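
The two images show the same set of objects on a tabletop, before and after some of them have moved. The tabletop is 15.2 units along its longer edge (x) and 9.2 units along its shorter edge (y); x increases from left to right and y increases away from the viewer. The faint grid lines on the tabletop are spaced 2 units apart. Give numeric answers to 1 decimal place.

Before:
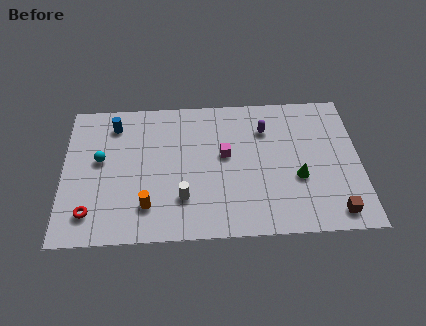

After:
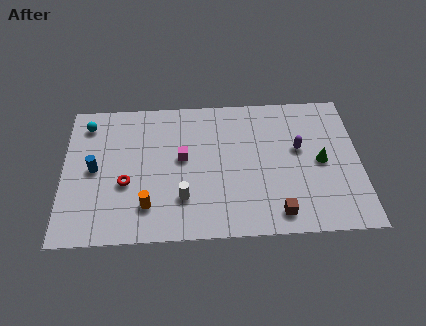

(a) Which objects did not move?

the orange cylinder and the white cylinder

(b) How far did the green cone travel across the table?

1.6

The green cone was near (12.0, 3.5) before and (13.2, 4.5) after, so it travelled √(1.2² + 1.0²) ≈ 1.6 units.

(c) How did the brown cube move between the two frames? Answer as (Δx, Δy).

(-2.9, 0.1)

The brown cube started near (13.8, 1.2) and ended near (10.9, 1.3).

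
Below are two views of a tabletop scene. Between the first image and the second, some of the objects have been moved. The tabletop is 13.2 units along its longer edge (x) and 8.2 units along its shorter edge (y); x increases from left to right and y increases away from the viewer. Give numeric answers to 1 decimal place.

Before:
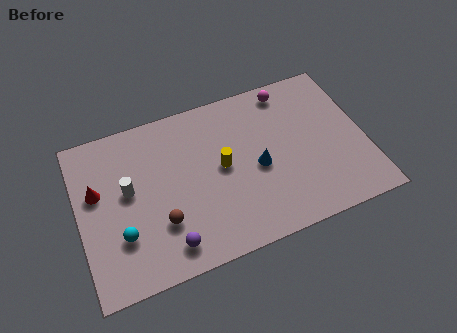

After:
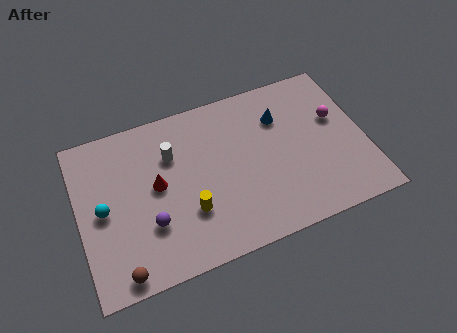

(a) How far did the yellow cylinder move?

2.4

The yellow cylinder was near (6.6, 4.3) before and (4.9, 2.6) after, so it travelled √(1.7² + 1.7²) ≈ 2.4 units.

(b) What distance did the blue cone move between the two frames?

2.6

From (8.2, 3.7) to (9.5, 5.9), the blue cone covered √(1.3² + 2.2²) ≈ 2.6 units.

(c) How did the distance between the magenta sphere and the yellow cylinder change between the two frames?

+3.0

The distance was about 4.5 in the first image and 7.5 in the second, so they moved 3.0 units further apart.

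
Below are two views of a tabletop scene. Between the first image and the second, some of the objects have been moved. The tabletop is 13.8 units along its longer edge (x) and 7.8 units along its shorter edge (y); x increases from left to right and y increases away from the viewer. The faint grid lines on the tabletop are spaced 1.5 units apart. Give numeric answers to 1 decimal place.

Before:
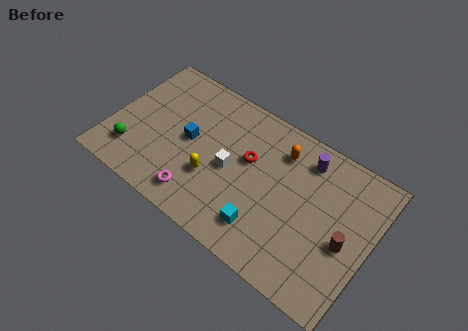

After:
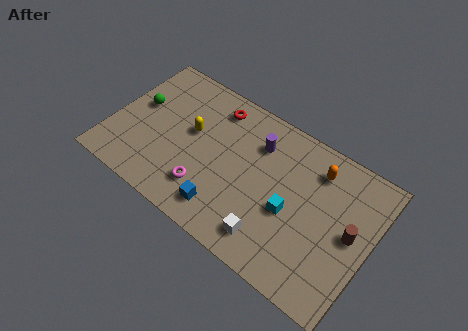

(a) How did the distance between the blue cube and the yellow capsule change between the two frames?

+1.9

The distance was about 2.0 in the first image and 3.9 in the second, so they moved 1.9 units further apart.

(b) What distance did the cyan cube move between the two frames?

1.9

The cyan cube moved from about (8.6, 1.7) to (9.7, 3.3), a distance of √(1.1² + 1.6²) ≈ 1.9.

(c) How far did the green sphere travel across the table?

2.7

From (1.4, 1.8) to (1.2, 4.5), the green sphere covered √(0.2² + 2.7²) ≈ 2.7 units.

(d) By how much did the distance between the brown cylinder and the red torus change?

+2.6

Before: roughly 5.6 units apart; after: 8.2. That's 2.6 units further apart.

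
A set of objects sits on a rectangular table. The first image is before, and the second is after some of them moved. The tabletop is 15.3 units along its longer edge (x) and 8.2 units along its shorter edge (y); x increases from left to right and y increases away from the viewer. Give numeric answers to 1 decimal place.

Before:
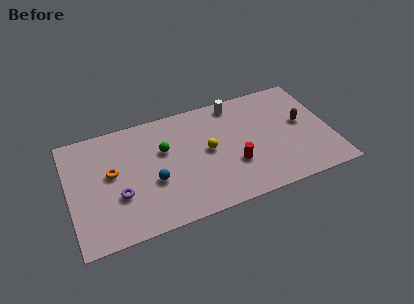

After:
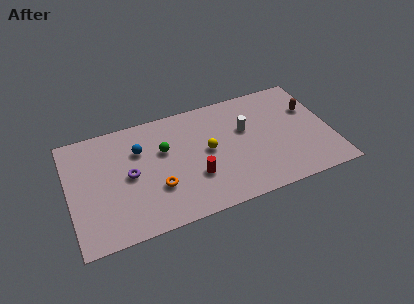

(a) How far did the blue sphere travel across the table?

2.6

The blue sphere moved from about (4.8, 3.2) to (4.2, 5.7), a distance of √(0.6² + 2.5²) ≈ 2.6.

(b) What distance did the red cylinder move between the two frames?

2.3

The red cylinder was near (9.5, 2.8) before and (7.2, 2.7) after, so it travelled √(2.3² + 0.1²) ≈ 2.3 units.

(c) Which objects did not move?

the yellow sphere and the green sphere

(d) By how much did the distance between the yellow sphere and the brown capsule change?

+0.7

The distance was about 5.6 in the first image and 6.3 in the second, so they moved 0.7 units further apart.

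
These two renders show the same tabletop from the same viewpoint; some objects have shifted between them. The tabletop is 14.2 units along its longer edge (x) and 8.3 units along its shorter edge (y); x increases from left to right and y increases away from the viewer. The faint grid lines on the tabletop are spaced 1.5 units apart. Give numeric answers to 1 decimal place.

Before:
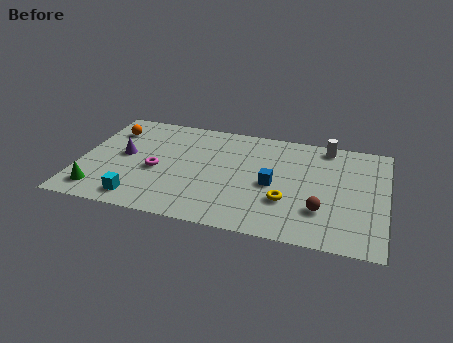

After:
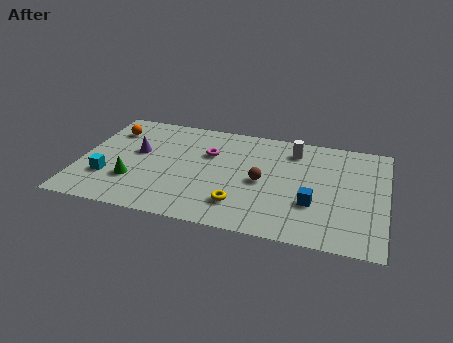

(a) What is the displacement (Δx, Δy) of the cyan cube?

(-1.6, 1.3)

The cyan cube started near (3.0, 1.2) and ended near (1.4, 2.5).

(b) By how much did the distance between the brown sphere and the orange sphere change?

-3.1

Before: roughly 10.8 units apart; after: 7.7. That's 3.1 units closer together.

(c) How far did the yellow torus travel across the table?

2.2

The yellow torus moved from about (9.7, 2.7) to (7.6, 1.9), a distance of √(2.1² + 0.8²) ≈ 2.2.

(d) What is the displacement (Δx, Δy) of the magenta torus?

(2.3, 1.9)

The magenta torus was at about (3.6, 3.6) and moved to about (5.9, 5.5).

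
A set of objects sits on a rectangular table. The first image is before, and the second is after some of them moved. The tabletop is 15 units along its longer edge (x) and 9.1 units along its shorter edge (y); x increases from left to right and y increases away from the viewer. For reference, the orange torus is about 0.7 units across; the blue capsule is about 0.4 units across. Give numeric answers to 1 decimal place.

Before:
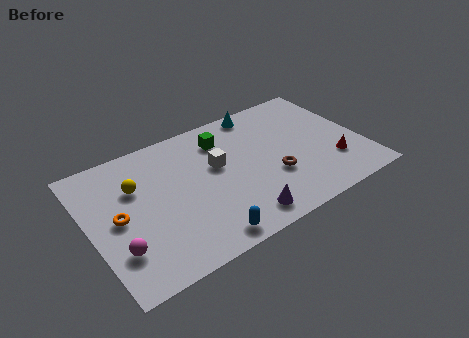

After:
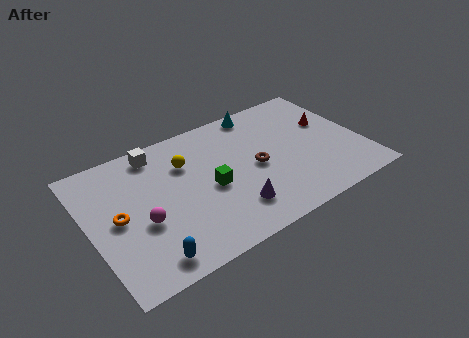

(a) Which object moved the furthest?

the white cube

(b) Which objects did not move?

the orange torus and the cyan cone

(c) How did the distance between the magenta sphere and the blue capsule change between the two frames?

-2.2

Before: roughly 4.6 units apart; after: 2.4. That's 2.2 units closer together.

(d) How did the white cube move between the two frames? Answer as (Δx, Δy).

(-3.0, 2.5)

The white cube started near (7.1, 5.4) and ended near (4.1, 7.9).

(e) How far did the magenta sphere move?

1.9

The magenta sphere was near (1.2, 2.5) before and (2.7, 3.6) after, so it travelled √(1.5² + 1.1²) ≈ 1.9 units.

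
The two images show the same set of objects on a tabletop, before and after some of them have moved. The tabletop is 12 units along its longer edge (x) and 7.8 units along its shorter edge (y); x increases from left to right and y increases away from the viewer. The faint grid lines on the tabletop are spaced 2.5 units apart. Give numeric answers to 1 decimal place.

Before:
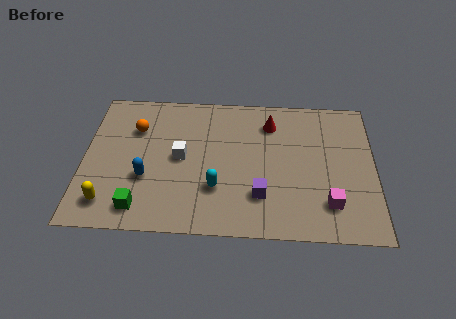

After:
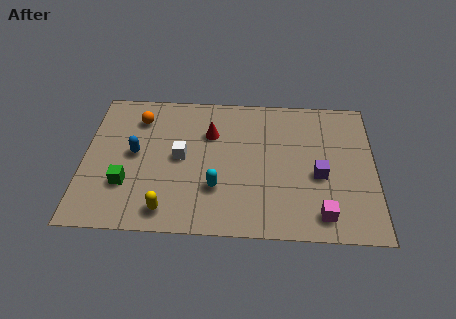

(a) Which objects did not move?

the cyan capsule and the white cube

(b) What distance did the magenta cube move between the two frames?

0.7

From (10.1, 1.8) to (9.8, 1.2), the magenta cube covered √(0.3² + 0.6²) ≈ 0.7 units.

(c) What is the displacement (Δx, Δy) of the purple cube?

(2.4, 1.2)

The purple cube started near (7.3, 2.1) and ended near (9.7, 3.3).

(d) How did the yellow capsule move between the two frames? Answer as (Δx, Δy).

(2.4, -0.3)

The yellow capsule started near (1.1, 1.4) and ended near (3.5, 1.1).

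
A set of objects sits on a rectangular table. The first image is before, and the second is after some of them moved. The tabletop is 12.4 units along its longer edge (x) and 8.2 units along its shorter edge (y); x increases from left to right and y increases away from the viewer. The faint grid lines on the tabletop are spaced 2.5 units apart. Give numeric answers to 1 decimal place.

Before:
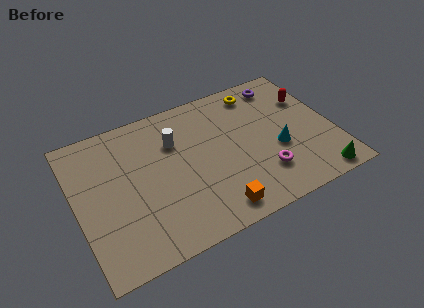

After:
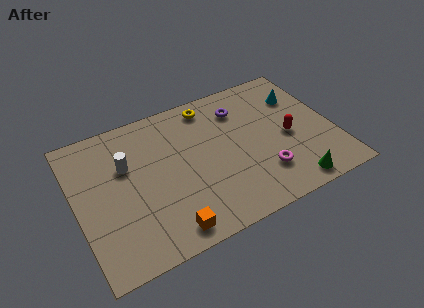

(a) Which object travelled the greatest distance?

the cyan cone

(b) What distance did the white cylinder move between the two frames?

2.4

The white cylinder moved from about (4.9, 5.7) to (2.5, 5.3), a distance of √(2.4² + 0.4²) ≈ 2.4.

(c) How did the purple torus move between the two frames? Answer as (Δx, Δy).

(-2.2, -0.7)

From the two frames, the purple torus sits at roughly (10.4, 7.0) before and (8.2, 6.3) after.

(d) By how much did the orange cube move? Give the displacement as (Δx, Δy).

(-2.3, -0.1)

The orange cube started near (6.2, 1.1) and ended near (3.9, 1.0).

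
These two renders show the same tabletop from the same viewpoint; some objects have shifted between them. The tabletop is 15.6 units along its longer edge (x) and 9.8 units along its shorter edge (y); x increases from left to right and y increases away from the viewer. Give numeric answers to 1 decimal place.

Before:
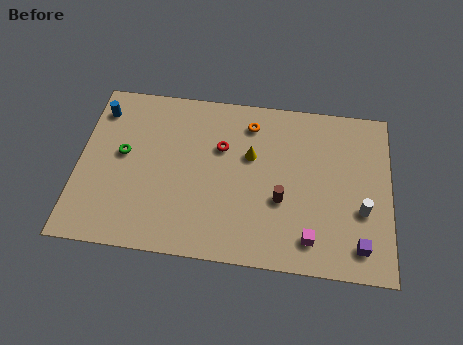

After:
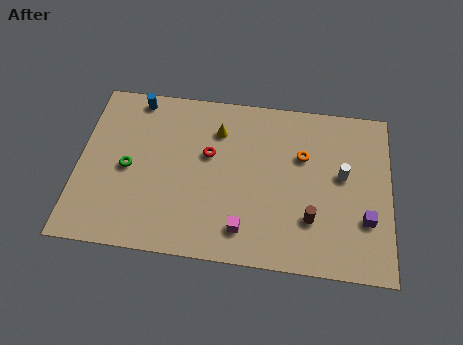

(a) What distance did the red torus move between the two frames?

0.8

The red torus was near (7.1, 6.4) before and (6.5, 5.9) after, so it travelled √(0.6² + 0.5²) ≈ 0.8 units.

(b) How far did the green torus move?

0.9

The green torus was near (2.2, 5.4) before and (2.5, 4.6) after, so it travelled √(0.3² + 0.8²) ≈ 0.9 units.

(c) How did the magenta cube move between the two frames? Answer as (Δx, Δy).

(-3.3, 0.1)

The magenta cube started near (11.7, 1.7) and ended near (8.4, 1.8).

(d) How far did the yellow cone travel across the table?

2.1

From (8.6, 6.1) to (6.9, 7.4), the yellow cone covered √(1.7² + 1.3²) ≈ 2.1 units.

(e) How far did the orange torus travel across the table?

3.1

The orange torus was near (8.5, 8.0) before and (11.2, 6.4) after, so it travelled √(2.7² + 1.6²) ≈ 3.1 units.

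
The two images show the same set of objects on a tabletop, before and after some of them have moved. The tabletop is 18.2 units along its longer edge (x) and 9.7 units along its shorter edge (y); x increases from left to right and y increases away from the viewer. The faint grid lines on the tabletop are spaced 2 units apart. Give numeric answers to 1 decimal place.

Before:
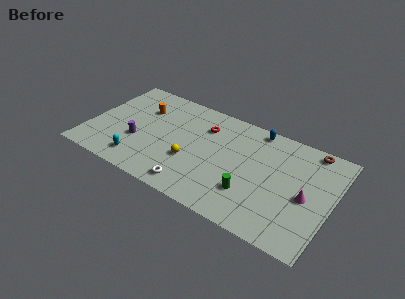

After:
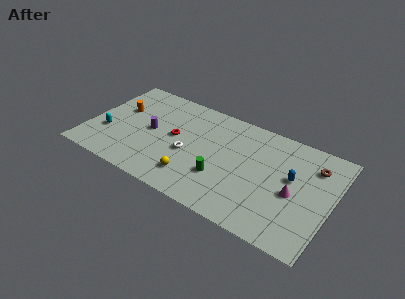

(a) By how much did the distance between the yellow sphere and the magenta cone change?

-1.0

Before: roughly 8.5 units apart; after: 7.5. That's 1.0 units closer together.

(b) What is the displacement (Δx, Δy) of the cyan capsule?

(-2.7, 1.6)

The cyan capsule started near (4.2, 1.7) and ended near (1.5, 3.3).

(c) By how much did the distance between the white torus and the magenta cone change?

-0.7

They were about 8.6 units apart before and 7.9 after — 0.7 units closer together.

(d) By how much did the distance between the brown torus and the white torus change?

-1.2

Before: roughly 10.8 units apart; after: 9.6. That's 1.2 units closer together.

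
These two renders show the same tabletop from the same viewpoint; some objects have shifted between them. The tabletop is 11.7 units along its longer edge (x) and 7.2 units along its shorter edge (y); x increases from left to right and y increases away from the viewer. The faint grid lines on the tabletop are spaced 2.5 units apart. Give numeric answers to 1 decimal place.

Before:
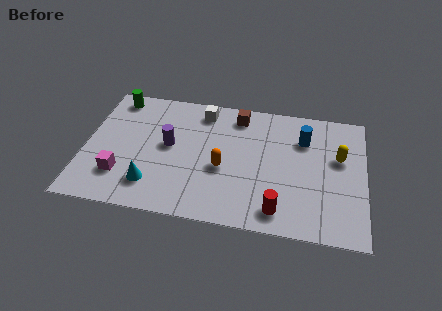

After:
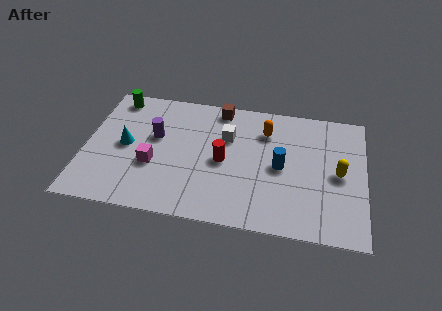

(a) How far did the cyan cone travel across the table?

2.3

The cyan cone moved from about (2.9, 1.6) to (1.7, 3.6), a distance of √(1.2² + 2.0²) ≈ 2.3.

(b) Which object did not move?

the green cylinder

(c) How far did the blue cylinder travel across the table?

1.9

From (9.1, 5.2) to (8.2, 3.5), the blue cylinder covered √(0.9² + 1.7²) ≈ 1.9 units.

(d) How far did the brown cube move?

0.9

From (6.3, 6.1) to (5.5, 6.4), the brown cube covered √(0.8² + 0.3²) ≈ 0.9 units.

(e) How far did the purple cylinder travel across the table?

0.7

From (3.5, 3.9) to (2.9, 4.3), the purple cylinder covered √(0.6² + 0.4²) ≈ 0.7 units.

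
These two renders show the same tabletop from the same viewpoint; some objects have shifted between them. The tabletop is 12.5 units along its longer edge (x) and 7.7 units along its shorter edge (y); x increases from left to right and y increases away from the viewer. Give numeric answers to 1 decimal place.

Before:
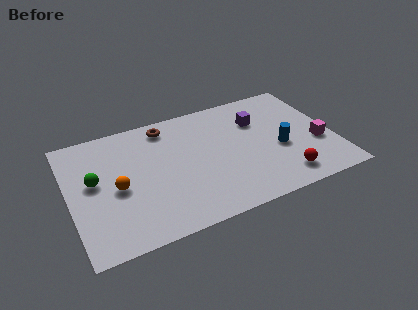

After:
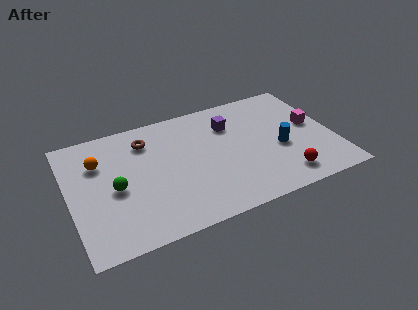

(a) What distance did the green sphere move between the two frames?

1.2

The green sphere was near (1.2, 4.3) before and (2.1, 3.5) after, so it travelled √(0.9² + 0.8²) ≈ 1.2 units.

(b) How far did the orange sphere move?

2.0

From (2.2, 3.5) to (1.5, 5.4), the orange sphere covered √(0.7² + 1.9²) ≈ 2.0 units.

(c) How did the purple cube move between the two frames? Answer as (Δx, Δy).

(-1.3, 0.2)

From the two frames, the purple cube sits at roughly (9.1, 5.4) before and (7.8, 5.6) after.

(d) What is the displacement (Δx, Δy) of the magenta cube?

(-0.1, 1.3)

From the two frames, the magenta cube sits at roughly (11.7, 2.9) before and (11.6, 4.2) after.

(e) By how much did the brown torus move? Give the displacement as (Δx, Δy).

(-1.0, -0.6)

From the two frames, the brown torus sits at roughly (4.8, 6.6) before and (3.8, 6.0) after.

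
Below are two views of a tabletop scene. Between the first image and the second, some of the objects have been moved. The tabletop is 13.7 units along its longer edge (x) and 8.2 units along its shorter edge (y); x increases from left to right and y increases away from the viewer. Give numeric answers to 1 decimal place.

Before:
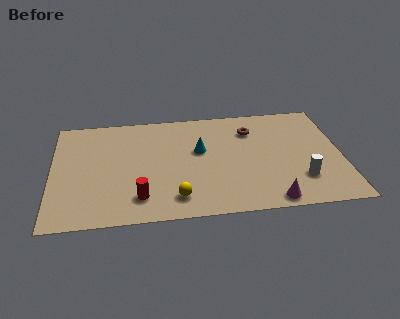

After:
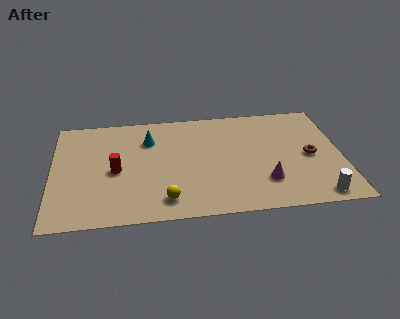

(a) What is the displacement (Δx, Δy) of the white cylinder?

(0.7, -1.3)

From the two frames, the white cylinder sits at roughly (11.7, 2.2) before and (12.4, 0.9) after.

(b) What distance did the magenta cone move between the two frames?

1.4

The magenta cone was near (10.2, 0.8) before and (10.0, 2.2) after, so it travelled √(0.2² + 1.4²) ≈ 1.4 units.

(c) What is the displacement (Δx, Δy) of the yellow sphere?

(-0.5, -0.1)

The yellow sphere started near (5.8, 1.5) and ended near (5.3, 1.4).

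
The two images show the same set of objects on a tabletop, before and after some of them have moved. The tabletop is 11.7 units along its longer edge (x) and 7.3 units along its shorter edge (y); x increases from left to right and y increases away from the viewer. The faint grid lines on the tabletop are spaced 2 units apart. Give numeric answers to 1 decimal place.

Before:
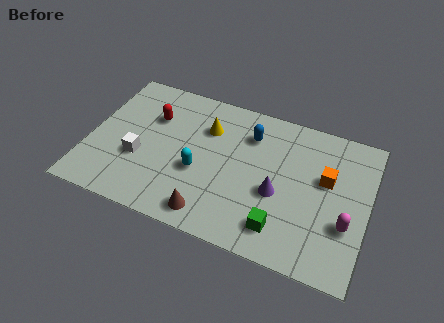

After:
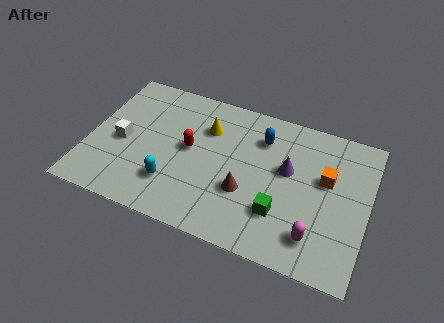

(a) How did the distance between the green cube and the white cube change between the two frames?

+0.7

Before: roughly 6.2 units apart; after: 6.9. That's 0.7 units further apart.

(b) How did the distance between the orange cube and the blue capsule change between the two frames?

-0.5

Before: roughly 3.5 units apart; after: 3.0. That's 0.5 units closer together.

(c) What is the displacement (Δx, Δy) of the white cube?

(-0.8, 0.6)

The white cube started near (2.2, 2.7) and ended near (1.4, 3.3).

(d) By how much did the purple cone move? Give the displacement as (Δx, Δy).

(0.3, 1.3)

From the two frames, the purple cone sits at roughly (8.0, 3.0) before and (8.3, 4.3) after.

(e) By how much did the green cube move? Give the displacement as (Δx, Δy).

(-0.1, 0.7)

The green cube started near (8.3, 1.4) and ended near (8.2, 2.1).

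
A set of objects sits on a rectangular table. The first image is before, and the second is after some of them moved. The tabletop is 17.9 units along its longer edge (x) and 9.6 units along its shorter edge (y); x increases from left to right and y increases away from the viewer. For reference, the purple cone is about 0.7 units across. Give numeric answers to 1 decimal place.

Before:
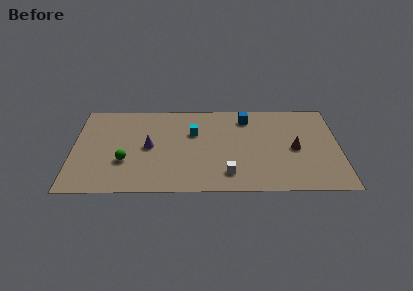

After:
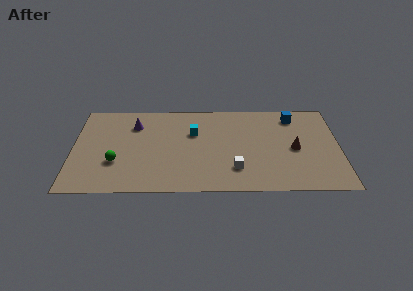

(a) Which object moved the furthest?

the blue cube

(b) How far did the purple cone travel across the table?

2.6

From (5.1, 4.8) to (4.1, 7.2), the purple cone covered √(1.0² + 2.4²) ≈ 2.6 units.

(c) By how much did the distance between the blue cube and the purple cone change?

+3.5

Before: roughly 7.3 units apart; after: 10.8. That's 3.5 units further apart.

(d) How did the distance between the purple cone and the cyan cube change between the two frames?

+0.7

They were about 3.4 units apart before and 4.1 after — 0.7 units further apart.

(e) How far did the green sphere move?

0.6

From (3.5, 3.3) to (2.9, 3.2), the green sphere covered √(0.6² + 0.1²) ≈ 0.6 units.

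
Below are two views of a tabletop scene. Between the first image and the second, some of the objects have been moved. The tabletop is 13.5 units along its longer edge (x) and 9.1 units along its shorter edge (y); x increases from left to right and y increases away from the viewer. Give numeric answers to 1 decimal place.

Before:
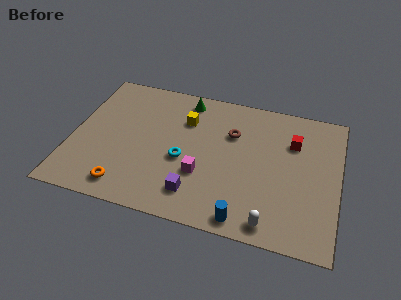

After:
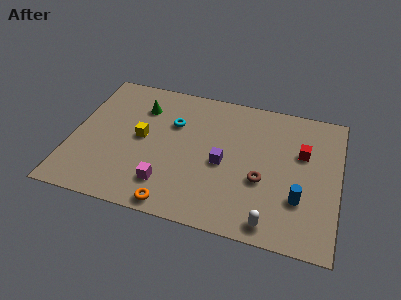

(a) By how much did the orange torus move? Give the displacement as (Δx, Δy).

(2.5, -0.5)

From the two frames, the orange torus sits at roughly (3.0, 1.3) before and (5.5, 0.8) after.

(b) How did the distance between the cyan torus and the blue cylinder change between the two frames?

+3.0

Before: roughly 4.4 units apart; after: 7.4. That's 3.0 units further apart.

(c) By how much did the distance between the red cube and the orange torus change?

-1.7

Before: roughly 9.6 units apart; after: 7.9. That's 1.7 units closer together.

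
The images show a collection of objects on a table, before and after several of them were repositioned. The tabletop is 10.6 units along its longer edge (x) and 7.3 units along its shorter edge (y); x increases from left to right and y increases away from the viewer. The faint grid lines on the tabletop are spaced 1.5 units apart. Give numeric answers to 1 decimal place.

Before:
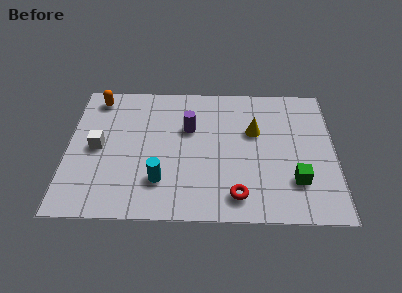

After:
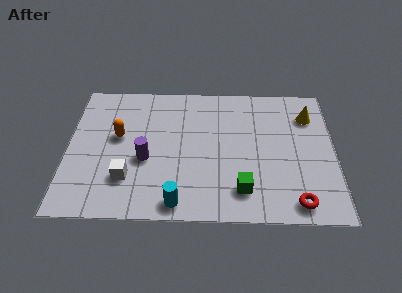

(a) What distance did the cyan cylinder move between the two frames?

1.3

The cyan cylinder moved from about (3.7, 1.9) to (4.4, 0.8), a distance of √(0.7² + 1.1²) ≈ 1.3.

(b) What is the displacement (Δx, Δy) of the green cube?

(-2.1, -0.5)

The green cube started near (9.0, 2.0) and ended near (6.9, 1.5).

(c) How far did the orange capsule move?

2.3

The orange capsule moved from about (1.1, 6.3) to (2.0, 4.2), a distance of √(0.9² + 2.1²) ≈ 2.3.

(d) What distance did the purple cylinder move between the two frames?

2.4

The purple cylinder moved from about (4.8, 4.7) to (3.1, 3.0), a distance of √(1.7² + 1.7²) ≈ 2.4.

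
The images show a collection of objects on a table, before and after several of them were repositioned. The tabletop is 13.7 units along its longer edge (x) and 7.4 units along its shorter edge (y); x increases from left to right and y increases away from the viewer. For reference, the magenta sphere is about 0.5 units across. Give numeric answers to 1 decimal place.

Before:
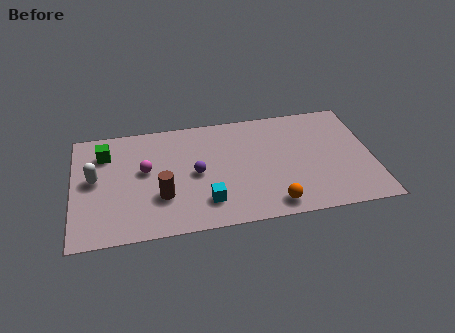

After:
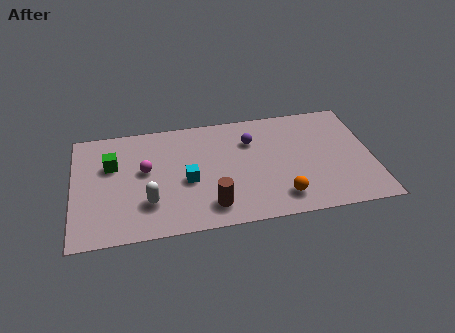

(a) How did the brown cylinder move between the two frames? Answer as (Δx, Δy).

(2.2, -1.0)

The brown cylinder was at about (4.0, 2.4) and moved to about (6.2, 1.4).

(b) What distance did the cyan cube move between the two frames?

1.7

The cyan cube moved from about (6.0, 1.7) to (5.2, 3.2), a distance of √(0.8² + 1.5²) ≈ 1.7.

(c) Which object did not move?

the magenta sphere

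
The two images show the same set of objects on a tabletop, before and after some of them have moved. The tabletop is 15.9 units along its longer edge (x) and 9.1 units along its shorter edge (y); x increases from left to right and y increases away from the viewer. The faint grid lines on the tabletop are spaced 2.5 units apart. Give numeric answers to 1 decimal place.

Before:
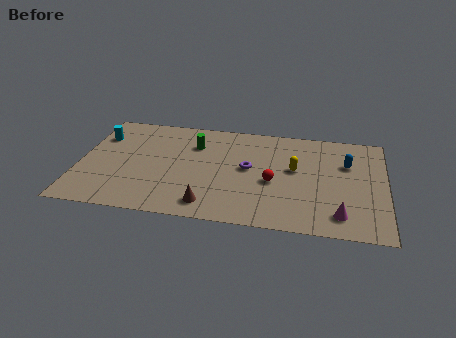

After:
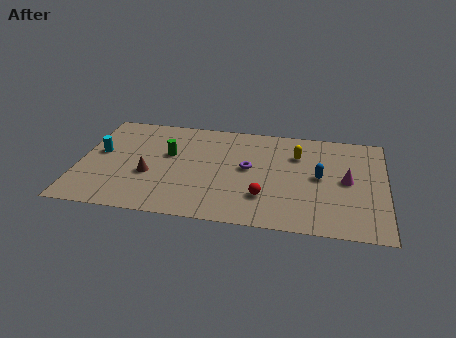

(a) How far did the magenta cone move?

3.0

From (13.6, 1.6) to (13.9, 4.6), the magenta cone covered √(0.3² + 3.0²) ≈ 3.0 units.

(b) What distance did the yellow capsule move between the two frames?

1.3

The yellow capsule moved from about (11.2, 5.2) to (11.3, 6.5), a distance of √(0.1² + 1.3²) ≈ 1.3.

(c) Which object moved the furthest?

the brown cone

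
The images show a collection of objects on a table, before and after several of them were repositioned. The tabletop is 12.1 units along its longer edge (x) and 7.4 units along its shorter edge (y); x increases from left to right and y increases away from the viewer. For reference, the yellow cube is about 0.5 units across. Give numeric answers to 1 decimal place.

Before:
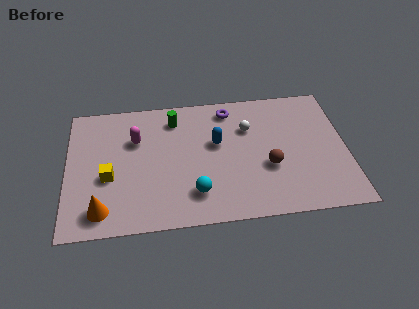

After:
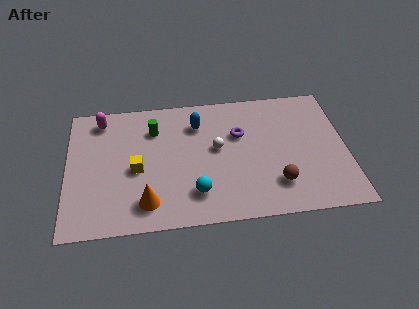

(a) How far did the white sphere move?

1.7

From (7.9, 5.1) to (6.5, 4.1), the white sphere covered √(1.4² + 1.0²) ≈ 1.7 units.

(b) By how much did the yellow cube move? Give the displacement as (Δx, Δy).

(1.2, 0.3)

From the two frames, the yellow cube sits at roughly (1.8, 3.0) before and (3.0, 3.3) after.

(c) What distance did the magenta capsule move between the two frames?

2.0

The magenta capsule moved from about (3.0, 5.0) to (1.5, 6.3), a distance of √(1.5² + 1.3²) ≈ 2.0.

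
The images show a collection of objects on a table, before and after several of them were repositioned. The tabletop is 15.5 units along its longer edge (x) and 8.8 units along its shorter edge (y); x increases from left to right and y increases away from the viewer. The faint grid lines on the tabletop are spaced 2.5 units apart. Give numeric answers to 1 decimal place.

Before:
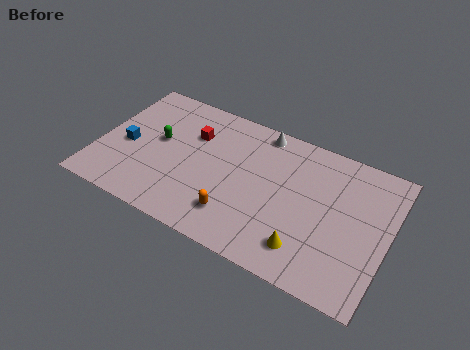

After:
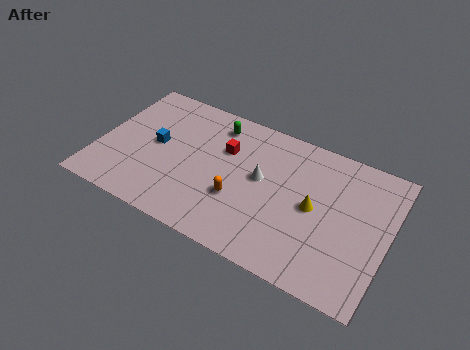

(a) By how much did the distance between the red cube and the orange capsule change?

-2.0

Before: roughly 5.0 units apart; after: 3.0. That's 2.0 units closer together.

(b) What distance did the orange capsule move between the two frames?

1.1

The orange capsule moved from about (7.7, 2.0) to (7.7, 3.1), a distance of √(0.0² + 1.1²) ≈ 1.1.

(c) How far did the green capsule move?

3.7

The green capsule was near (3.1, 4.9) before and (5.9, 7.3) after, so it travelled √(2.8² + 2.4²) ≈ 3.7 units.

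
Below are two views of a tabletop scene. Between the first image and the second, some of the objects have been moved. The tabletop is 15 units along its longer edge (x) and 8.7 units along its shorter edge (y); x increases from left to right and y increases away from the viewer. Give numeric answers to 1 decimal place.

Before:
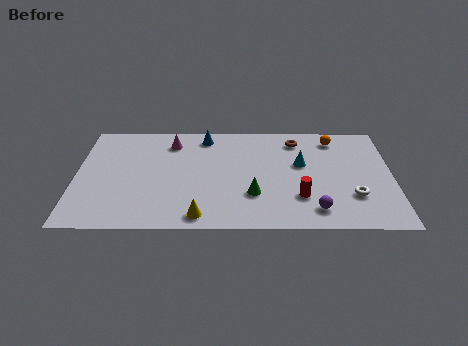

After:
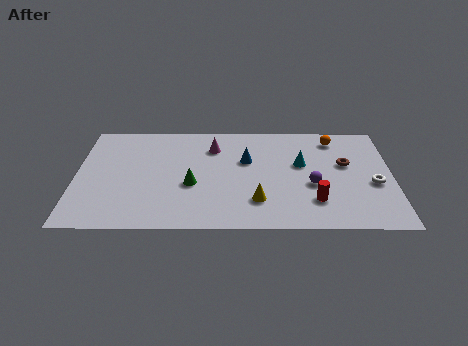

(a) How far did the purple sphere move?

2.0

The purple sphere was near (11.3, 1.5) before and (11.2, 3.5) after, so it travelled √(0.1² + 2.0²) ≈ 2.0 units.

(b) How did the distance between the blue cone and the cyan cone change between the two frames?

-2.5

The distance was about 5.1 in the first image and 2.6 in the second, so they moved 2.5 units closer together.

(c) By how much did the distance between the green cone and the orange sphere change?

+1.8

The distance was about 6.0 in the first image and 7.8 in the second, so they moved 1.8 units further apart.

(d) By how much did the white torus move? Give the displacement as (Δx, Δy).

(1.0, 1.0)

From the two frames, the white torus sits at roughly (13.1, 2.6) before and (14.1, 3.6) after.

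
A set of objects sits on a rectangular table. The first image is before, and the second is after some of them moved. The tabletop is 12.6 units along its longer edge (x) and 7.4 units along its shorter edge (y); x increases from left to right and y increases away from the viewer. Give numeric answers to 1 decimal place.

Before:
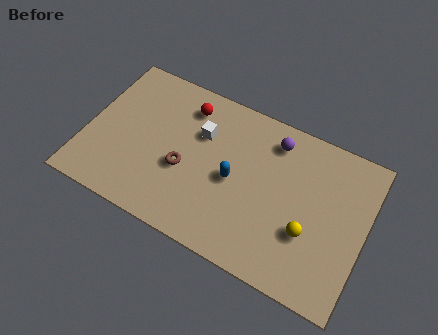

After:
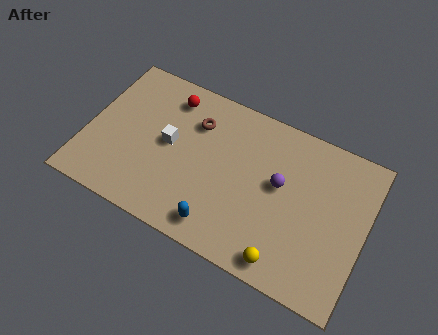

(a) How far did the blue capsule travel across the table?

2.4

The blue capsule was near (6.7, 3.5) before and (6.4, 1.1) after, so it travelled √(0.3² + 2.4²) ≈ 2.4 units.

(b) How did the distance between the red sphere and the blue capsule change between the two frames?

+2.3

They were about 3.5 units apart before and 5.8 after — 2.3 units further apart.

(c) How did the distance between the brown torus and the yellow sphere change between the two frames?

+0.8

They were about 5.7 units apart before and 6.5 after — 0.8 units further apart.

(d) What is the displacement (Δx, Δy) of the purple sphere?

(0.5, -1.9)

From the two frames, the purple sphere sits at roughly (8.2, 6.1) before and (8.7, 4.2) after.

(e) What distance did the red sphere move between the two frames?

0.8

From (4.2, 6.0) to (3.4, 6.1), the red sphere covered √(0.8² + 0.1²) ≈ 0.8 units.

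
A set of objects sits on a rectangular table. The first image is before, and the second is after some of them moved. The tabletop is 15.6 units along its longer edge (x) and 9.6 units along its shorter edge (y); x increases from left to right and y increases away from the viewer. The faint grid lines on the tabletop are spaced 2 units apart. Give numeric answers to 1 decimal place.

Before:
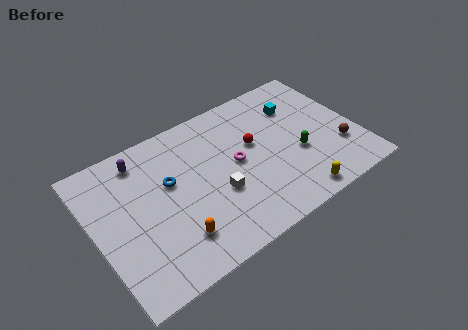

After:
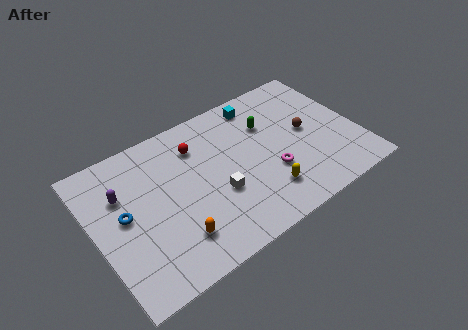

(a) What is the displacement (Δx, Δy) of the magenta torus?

(1.8, -1.7)

From the two frames, the magenta torus sits at roughly (8.4, 5.0) before and (10.2, 3.3) after.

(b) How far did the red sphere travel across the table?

3.6

The red sphere was near (9.6, 5.7) before and (6.4, 7.3) after, so it travelled √(3.2² + 1.6²) ≈ 3.6 units.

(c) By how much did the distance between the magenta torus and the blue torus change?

+4.7

The distance was about 4.0 in the first image and 8.7 in the second, so they moved 4.7 units further apart.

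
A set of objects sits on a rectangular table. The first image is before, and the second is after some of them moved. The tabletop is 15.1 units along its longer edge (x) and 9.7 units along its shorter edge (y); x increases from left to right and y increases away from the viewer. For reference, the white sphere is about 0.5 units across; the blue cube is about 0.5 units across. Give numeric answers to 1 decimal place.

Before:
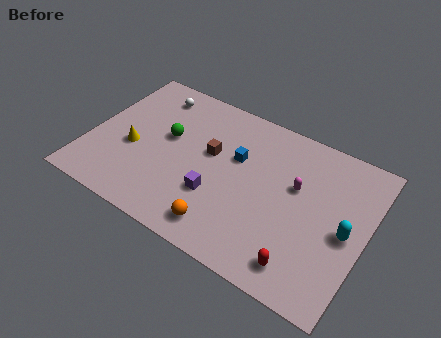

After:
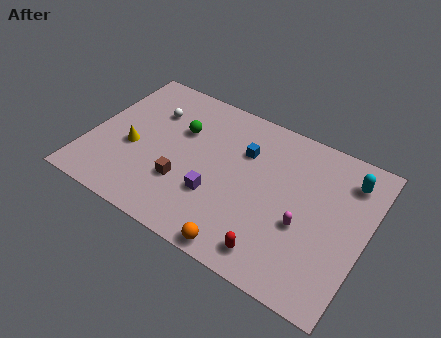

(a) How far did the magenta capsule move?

2.2

The magenta capsule was near (11.2, 5.9) before and (11.9, 3.8) after, so it travelled √(0.7² + 2.1²) ≈ 2.2 units.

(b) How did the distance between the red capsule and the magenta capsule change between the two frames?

-1.8

They were about 4.5 units apart before and 2.7 after — 1.8 units closer together.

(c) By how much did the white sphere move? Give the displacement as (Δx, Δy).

(0.2, -1.2)

The white sphere was at about (2.8, 8.1) and moved to about (3.0, 6.9).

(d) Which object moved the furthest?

the cyan capsule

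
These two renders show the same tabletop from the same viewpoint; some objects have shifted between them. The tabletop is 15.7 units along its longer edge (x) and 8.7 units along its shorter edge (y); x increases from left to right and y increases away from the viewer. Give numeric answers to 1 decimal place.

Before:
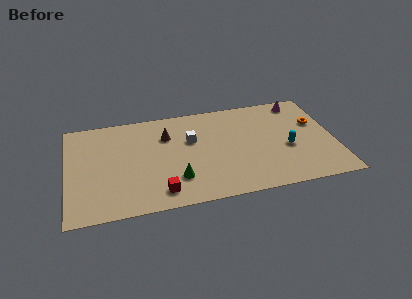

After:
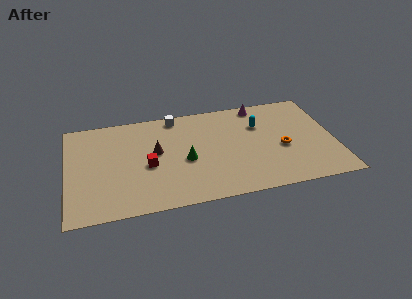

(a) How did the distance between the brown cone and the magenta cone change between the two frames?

-1.2

The distance was about 8.1 in the first image and 6.9 in the second, so they moved 1.2 units closer together.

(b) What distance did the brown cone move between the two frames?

1.5

The brown cone was near (5.9, 6.2) before and (5.2, 4.9) after, so it travelled √(0.7² + 1.3²) ≈ 1.5 units.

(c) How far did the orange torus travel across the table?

2.8

The orange torus moved from about (14.7, 5.5) to (12.6, 3.7), a distance of √(2.1² + 1.8²) ≈ 2.8.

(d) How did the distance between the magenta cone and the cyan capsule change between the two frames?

-2.3

The distance was about 4.1 in the first image and 1.8 in the second, so they moved 2.3 units closer together.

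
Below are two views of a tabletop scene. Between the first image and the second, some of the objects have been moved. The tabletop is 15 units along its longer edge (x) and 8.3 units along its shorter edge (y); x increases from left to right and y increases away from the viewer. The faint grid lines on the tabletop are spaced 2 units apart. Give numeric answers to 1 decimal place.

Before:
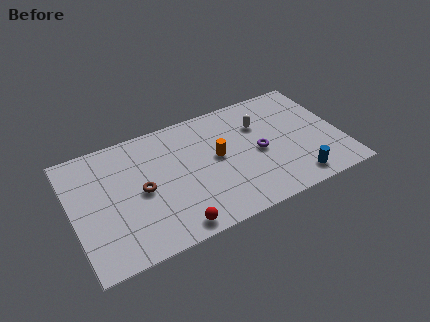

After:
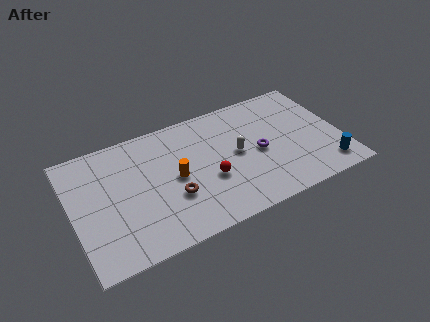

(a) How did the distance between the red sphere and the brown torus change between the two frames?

-1.3

They were about 3.4 units apart before and 2.1 after — 1.3 units closer together.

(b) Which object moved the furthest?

the red sphere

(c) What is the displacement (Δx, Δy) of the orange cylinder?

(-2.4, -0.4)

From the two frames, the orange cylinder sits at roughly (8.1, 4.5) before and (5.7, 4.1) after.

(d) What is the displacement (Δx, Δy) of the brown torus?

(1.6, -1.1)

From the two frames, the brown torus sits at roughly (3.8, 4.0) before and (5.4, 2.9) after.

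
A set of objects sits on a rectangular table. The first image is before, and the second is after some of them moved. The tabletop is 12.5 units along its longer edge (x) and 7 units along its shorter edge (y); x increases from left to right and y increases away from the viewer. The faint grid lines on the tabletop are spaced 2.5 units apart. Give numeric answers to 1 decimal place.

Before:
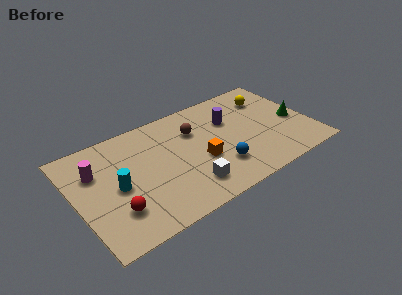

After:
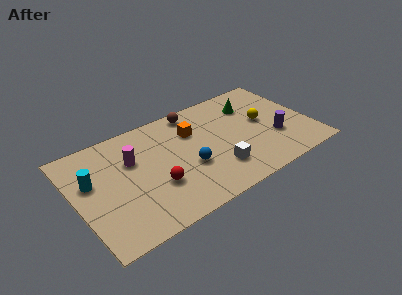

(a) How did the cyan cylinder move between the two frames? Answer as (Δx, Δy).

(-1.2, 1.0)

The cyan cylinder was at about (2.1, 3.3) and moved to about (0.9, 4.3).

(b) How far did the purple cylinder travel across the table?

3.1

The purple cylinder was near (8.4, 4.7) before and (10.5, 2.4) after, so it travelled √(2.1² + 2.3²) ≈ 3.1 units.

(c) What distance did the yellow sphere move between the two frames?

1.6

The yellow sphere moved from about (10.7, 5.3) to (10.1, 3.8), a distance of √(0.6² + 1.5²) ≈ 1.6.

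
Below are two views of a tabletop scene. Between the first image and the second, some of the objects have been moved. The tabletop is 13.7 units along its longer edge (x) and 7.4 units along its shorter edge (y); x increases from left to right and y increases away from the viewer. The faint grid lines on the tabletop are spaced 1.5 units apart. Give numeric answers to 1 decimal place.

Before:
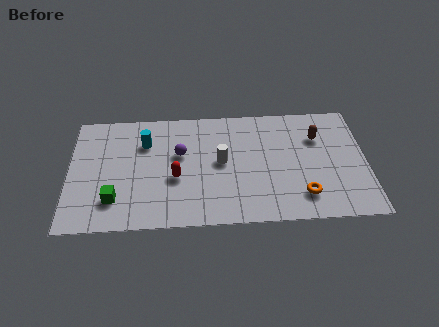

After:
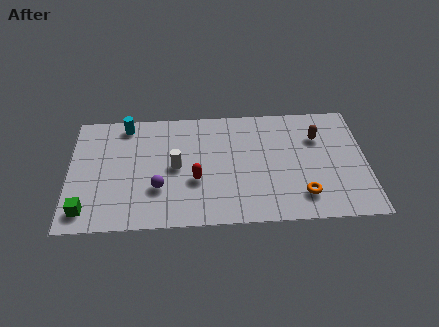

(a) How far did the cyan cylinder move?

1.5

The cyan cylinder moved from about (3.5, 5.3) to (2.6, 6.5), a distance of √(0.9² + 1.2²) ≈ 1.5.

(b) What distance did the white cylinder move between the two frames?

2.1

The white cylinder was near (7.0, 3.9) before and (4.9, 3.7) after, so it travelled √(2.1² + 0.2²) ≈ 2.1 units.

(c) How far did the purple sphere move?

2.3

From (5.1, 4.5) to (4.1, 2.4), the purple sphere covered √(1.0² + 2.1²) ≈ 2.3 units.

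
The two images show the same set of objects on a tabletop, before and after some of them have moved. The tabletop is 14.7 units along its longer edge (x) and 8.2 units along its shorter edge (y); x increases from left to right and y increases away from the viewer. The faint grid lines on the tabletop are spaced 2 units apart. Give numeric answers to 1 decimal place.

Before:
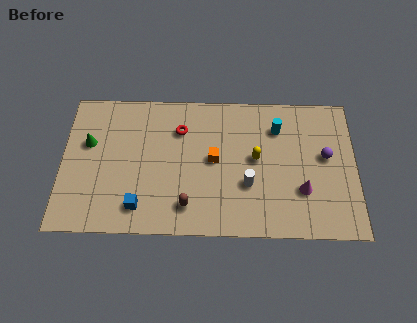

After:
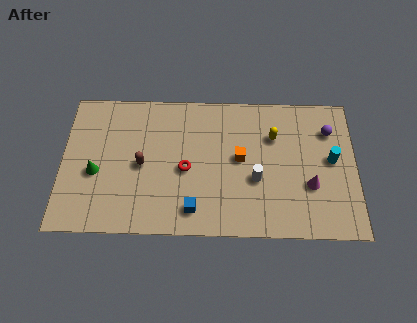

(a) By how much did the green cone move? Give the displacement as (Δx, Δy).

(0.4, -1.7)

The green cone started near (1.3, 5.1) and ended near (1.7, 3.4).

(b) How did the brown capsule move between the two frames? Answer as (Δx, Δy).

(-2.3, 2.3)

The brown capsule started near (6.3, 1.6) and ended near (4.0, 3.9).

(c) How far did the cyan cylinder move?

3.2

The cyan cylinder moved from about (10.8, 6.2) to (13.5, 4.4), a distance of √(2.7² + 1.8²) ≈ 3.2.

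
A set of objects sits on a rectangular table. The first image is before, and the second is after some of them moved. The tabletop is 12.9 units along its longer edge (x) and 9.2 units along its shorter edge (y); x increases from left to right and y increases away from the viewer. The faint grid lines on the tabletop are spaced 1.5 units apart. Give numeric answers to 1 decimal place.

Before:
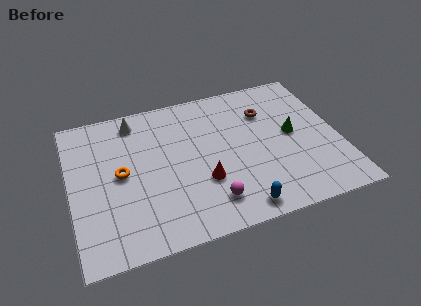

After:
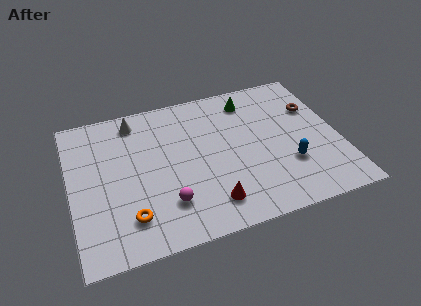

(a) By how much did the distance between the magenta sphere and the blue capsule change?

+4.4

Before: roughly 1.5 units apart; after: 5.9. That's 4.4 units further apart.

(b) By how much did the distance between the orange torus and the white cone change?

+2.6

The distance was about 3.3 in the first image and 5.9 in the second, so they moved 2.6 units further apart.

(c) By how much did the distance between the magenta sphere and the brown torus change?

+2.7

Before: roughly 5.8 units apart; after: 8.5. That's 2.7 units further apart.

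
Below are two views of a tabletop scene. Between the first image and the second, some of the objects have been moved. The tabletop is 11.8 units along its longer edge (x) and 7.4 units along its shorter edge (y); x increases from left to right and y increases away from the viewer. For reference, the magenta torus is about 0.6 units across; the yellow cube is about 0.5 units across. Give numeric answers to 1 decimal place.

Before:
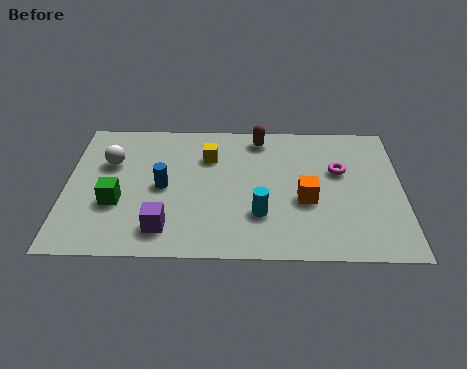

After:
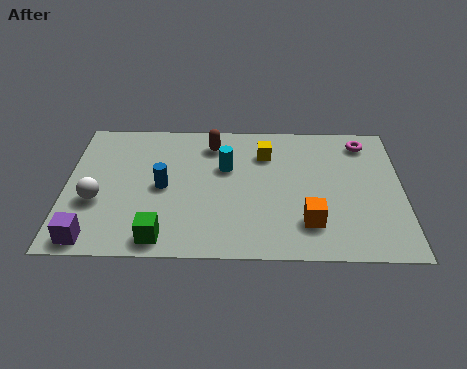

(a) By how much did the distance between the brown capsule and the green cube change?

-0.8

The distance was about 6.2 in the first image and 5.4 in the second, so they moved 0.8 units closer together.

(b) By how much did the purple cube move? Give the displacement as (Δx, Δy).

(-2.5, -0.6)

The purple cube was at about (3.5, 1.4) and moved to about (1.0, 0.8).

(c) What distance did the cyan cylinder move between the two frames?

2.8

The cyan cylinder was near (6.8, 2.2) before and (5.6, 4.7) after, so it travelled √(1.2² + 2.5²) ≈ 2.8 units.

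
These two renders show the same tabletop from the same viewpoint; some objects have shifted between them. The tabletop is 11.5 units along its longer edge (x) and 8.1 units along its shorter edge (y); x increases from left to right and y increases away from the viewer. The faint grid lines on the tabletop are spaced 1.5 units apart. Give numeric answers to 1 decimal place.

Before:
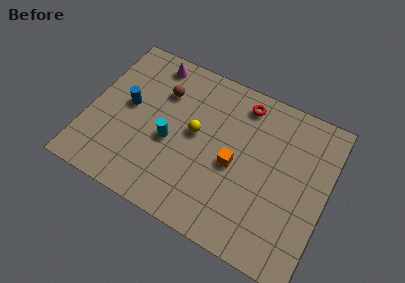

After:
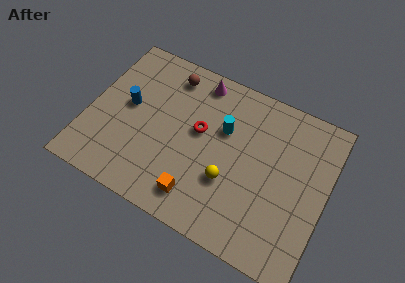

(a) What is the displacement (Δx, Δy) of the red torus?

(-1.8, -2.3)

The red torus was at about (7.1, 6.9) and moved to about (5.3, 4.6).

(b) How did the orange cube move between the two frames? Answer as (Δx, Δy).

(-1.4, -2.3)

From the two frames, the orange cube sits at roughly (7.1, 3.7) before and (5.7, 1.4) after.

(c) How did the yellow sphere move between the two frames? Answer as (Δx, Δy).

(1.9, -1.6)

From the two frames, the yellow sphere sits at roughly (5.1, 4.4) before and (7.0, 2.8) after.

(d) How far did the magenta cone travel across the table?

2.3

The magenta cone moved from about (2.6, 7.1) to (4.9, 7.1), a distance of √(2.3² + 0.0²) ≈ 2.3.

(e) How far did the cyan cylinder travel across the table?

2.9

The cyan cylinder moved from about (4.0, 3.5) to (6.4, 5.2), a distance of √(2.4² + 1.7²) ≈ 2.9.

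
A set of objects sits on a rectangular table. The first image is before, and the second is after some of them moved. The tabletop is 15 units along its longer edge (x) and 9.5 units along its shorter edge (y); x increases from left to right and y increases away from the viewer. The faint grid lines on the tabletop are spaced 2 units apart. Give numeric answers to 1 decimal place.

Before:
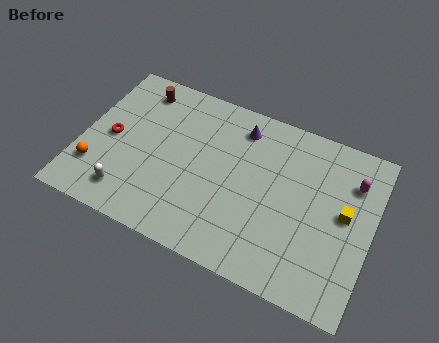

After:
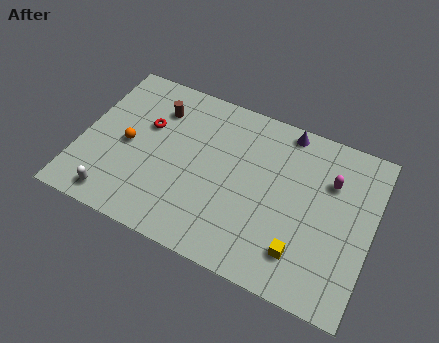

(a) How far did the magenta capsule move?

1.2

From (13.8, 7.0) to (12.7, 6.6), the magenta capsule covered √(1.1² + 0.4²) ≈ 1.2 units.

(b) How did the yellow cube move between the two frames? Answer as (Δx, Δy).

(-1.9, -3.0)

The yellow cube started near (13.6, 5.1) and ended near (11.7, 2.1).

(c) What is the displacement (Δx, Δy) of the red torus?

(1.7, 1.4)

From the two frames, the red torus sits at roughly (1.5, 4.6) before and (3.2, 6.0) after.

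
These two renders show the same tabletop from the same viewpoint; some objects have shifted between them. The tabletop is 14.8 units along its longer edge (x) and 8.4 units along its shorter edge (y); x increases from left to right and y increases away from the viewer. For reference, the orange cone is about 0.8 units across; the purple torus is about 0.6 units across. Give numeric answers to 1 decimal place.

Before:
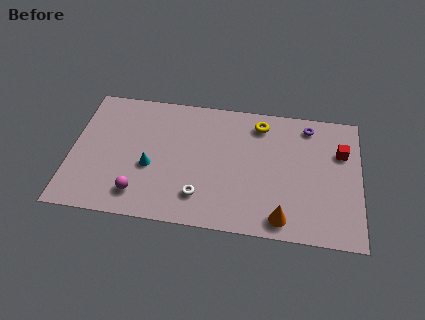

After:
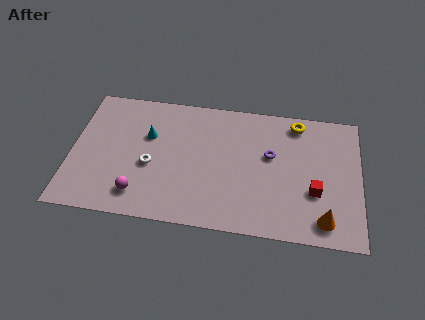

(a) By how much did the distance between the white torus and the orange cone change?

+4.9

They were about 4.3 units apart before and 9.2 after — 4.9 units further apart.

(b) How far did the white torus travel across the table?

3.1

From (6.7, 1.9) to (4.1, 3.5), the white torus covered √(2.6² + 1.6²) ≈ 3.1 units.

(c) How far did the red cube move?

3.0

From (13.8, 5.7) to (12.5, 3.0), the red cube covered √(1.3² + 2.7²) ≈ 3.0 units.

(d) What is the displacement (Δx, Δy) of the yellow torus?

(1.9, 0.3)

From the two frames, the yellow torus sits at roughly (9.6, 7.0) before and (11.5, 7.3) after.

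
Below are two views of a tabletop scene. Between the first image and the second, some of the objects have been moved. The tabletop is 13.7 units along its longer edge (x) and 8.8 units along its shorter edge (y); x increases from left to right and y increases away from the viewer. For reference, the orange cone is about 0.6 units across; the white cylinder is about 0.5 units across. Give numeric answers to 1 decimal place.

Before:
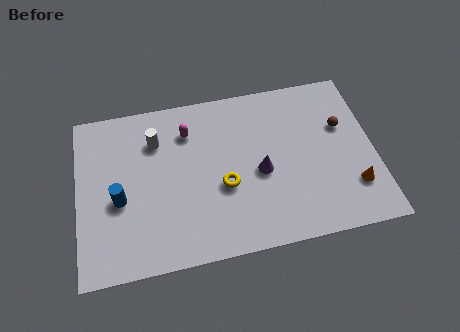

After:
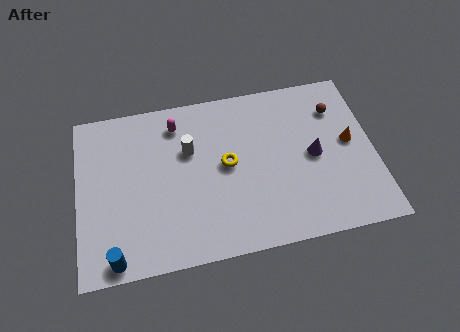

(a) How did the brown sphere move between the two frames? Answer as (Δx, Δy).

(-0.2, 1.0)

From the two frames, the brown sphere sits at roughly (12.3, 5.6) before and (12.1, 6.6) after.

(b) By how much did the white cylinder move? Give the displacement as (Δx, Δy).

(1.5, -0.8)

The white cylinder started near (3.7, 6.5) and ended near (5.2, 5.7).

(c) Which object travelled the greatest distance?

the blue cylinder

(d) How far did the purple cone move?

2.5

The purple cone was near (8.4, 3.9) before and (10.9, 4.3) after, so it travelled √(2.5² + 0.4²) ≈ 2.5 units.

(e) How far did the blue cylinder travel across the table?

2.9

The blue cylinder moved from about (1.9, 3.7) to (1.6, 0.8), a distance of √(0.3² + 2.9²) ≈ 2.9.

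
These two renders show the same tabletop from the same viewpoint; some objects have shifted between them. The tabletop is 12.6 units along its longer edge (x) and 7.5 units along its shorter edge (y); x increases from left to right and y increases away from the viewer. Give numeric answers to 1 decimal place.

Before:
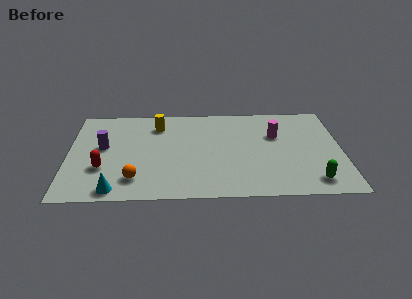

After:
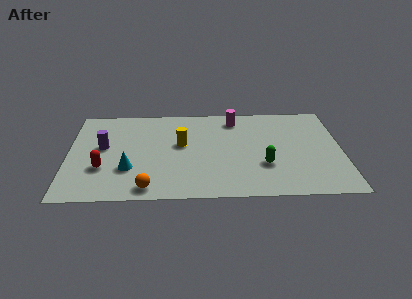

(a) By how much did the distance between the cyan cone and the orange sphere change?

+0.5

The distance was about 1.2 in the first image and 1.7 in the second, so they moved 0.5 units further apart.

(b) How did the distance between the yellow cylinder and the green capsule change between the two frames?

-4.3

Before: roughly 8.5 units apart; after: 4.2. That's 4.3 units closer together.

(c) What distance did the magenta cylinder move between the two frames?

2.4

From (9.6, 4.9) to (7.7, 6.3), the magenta cylinder covered √(1.9² + 1.4²) ≈ 2.4 units.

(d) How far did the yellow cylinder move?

1.9

The yellow cylinder was near (4.1, 5.9) before and (5.2, 4.3) after, so it travelled √(1.1² + 1.6²) ≈ 1.9 units.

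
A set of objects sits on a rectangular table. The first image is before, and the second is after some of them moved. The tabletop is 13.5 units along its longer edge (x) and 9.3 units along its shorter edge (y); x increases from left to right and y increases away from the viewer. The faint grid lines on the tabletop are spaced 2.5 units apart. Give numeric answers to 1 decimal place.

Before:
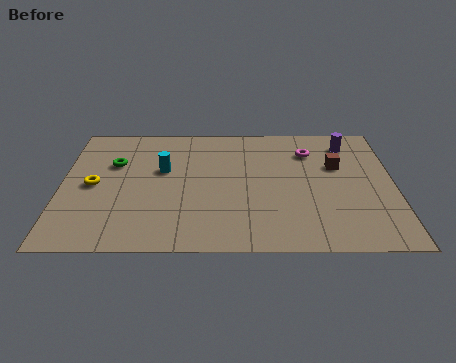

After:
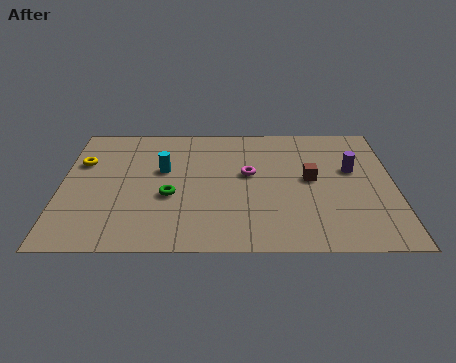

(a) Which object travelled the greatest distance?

the green torus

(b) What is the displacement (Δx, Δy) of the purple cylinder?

(0.1, -2.0)

The purple cylinder was at about (11.7, 7.6) and moved to about (11.8, 5.6).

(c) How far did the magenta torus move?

3.0

The magenta torus moved from about (10.1, 7.0) to (7.6, 5.3), a distance of √(2.5² + 1.7²) ≈ 3.0.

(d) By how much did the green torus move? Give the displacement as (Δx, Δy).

(2.3, -2.4)

The green torus was at about (2.1, 6.1) and moved to about (4.4, 3.7).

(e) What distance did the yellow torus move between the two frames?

1.8

The yellow torus was near (1.3, 4.5) before and (0.8, 6.2) after, so it travelled √(0.5² + 1.7²) ≈ 1.8 units.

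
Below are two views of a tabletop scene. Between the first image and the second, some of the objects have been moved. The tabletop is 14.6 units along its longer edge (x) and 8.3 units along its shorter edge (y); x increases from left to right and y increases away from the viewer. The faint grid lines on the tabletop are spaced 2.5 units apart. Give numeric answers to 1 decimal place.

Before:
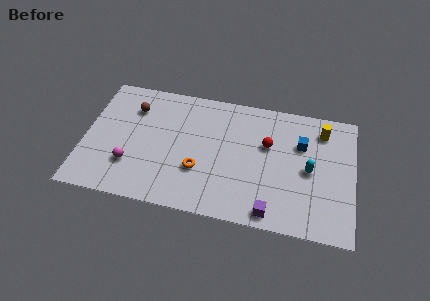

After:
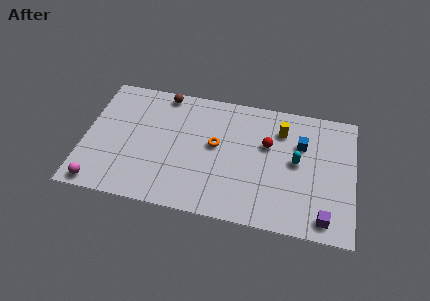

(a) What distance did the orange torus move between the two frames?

2.0

From (6.3, 2.8) to (7.1, 4.6), the orange torus covered √(0.8² + 1.8²) ≈ 2.0 units.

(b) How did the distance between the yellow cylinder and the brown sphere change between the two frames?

-3.7

The distance was about 10.3 in the first image and 6.6 in the second, so they moved 3.7 units closer together.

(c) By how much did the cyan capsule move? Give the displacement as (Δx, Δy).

(-0.7, 0.4)

The cyan capsule started near (12.2, 4.0) and ended near (11.5, 4.4).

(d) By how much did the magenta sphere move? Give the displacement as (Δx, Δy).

(-1.6, -1.6)

From the two frames, the magenta sphere sits at roughly (2.6, 2.4) before and (1.0, 0.8) after.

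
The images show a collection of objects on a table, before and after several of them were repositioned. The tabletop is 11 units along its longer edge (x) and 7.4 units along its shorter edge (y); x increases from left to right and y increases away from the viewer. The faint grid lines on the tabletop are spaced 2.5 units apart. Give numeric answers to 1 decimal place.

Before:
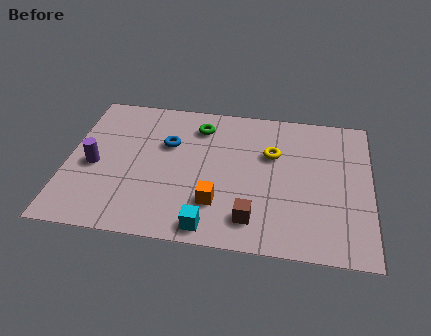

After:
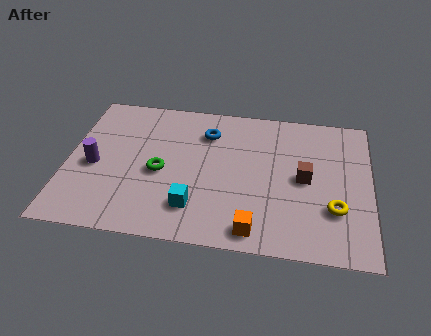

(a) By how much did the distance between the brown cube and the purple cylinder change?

+1.5

They were about 6.1 units apart before and 7.6 after — 1.5 units further apart.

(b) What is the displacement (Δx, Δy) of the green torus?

(-1.3, -2.6)

The green torus was at about (4.7, 5.9) and moved to about (3.4, 3.3).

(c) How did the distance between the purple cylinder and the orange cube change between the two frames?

+1.7

The distance was about 4.7 in the first image and 6.4 in the second, so they moved 1.7 units further apart.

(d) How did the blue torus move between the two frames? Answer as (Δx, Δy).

(1.4, 0.8)

The blue torus was at about (3.6, 4.8) and moved to about (5.0, 5.6).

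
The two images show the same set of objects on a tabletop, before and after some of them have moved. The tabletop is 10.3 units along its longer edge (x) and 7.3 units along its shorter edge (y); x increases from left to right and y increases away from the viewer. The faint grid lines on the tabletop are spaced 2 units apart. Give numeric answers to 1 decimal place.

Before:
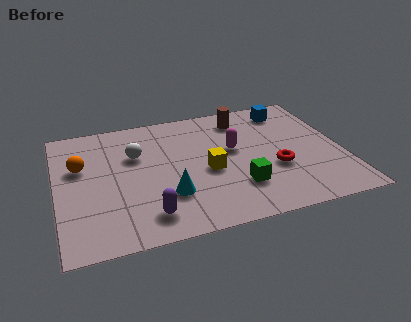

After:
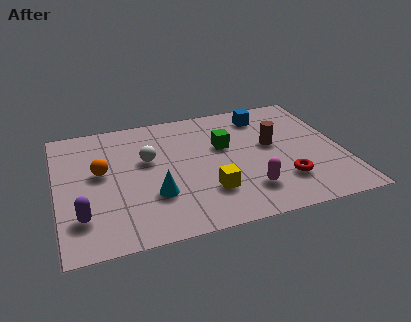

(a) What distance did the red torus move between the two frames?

0.8

From (7.8, 2.7) to (8.0, 1.9), the red torus covered √(0.2² + 0.8²) ≈ 0.8 units.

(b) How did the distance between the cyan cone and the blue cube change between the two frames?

-0.4

Before: roughly 6.1 units apart; after: 5.7. That's 0.4 units closer together.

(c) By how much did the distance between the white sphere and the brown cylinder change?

+0.3

The distance was about 4.2 in the first image and 4.5 in the second, so they moved 0.3 units further apart.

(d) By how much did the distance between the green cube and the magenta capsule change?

+0.7

Before: roughly 2.2 units apart; after: 2.9. That's 0.7 units further apart.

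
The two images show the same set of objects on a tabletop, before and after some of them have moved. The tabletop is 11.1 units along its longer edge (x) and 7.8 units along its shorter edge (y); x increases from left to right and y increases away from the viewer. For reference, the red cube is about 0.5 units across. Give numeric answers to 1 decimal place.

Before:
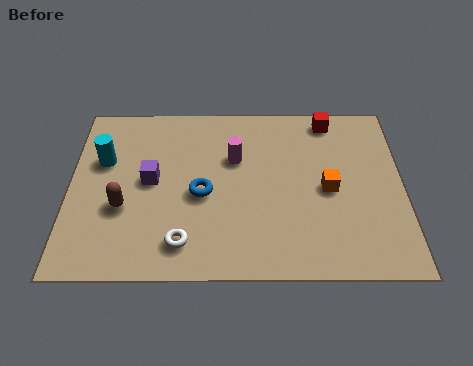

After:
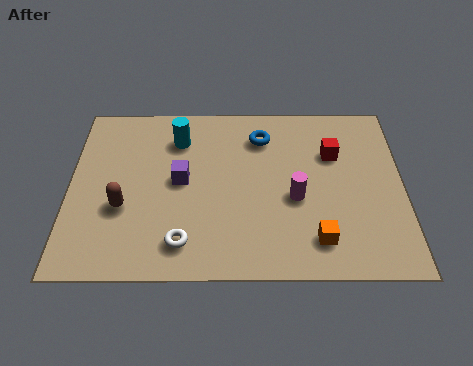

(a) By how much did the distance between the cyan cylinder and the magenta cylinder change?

+0.3

The distance was about 4.4 in the first image and 4.7 in the second, so they moved 0.3 units further apart.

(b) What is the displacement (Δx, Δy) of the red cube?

(0.1, -1.6)

The red cube started near (8.7, 6.9) and ended near (8.8, 5.3).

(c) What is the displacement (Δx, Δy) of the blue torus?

(2.0, 2.6)

The blue torus started near (4.4, 3.5) and ended near (6.4, 6.1).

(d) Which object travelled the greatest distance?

the blue torus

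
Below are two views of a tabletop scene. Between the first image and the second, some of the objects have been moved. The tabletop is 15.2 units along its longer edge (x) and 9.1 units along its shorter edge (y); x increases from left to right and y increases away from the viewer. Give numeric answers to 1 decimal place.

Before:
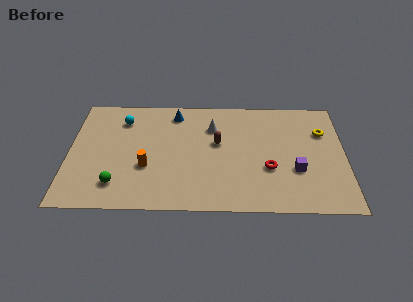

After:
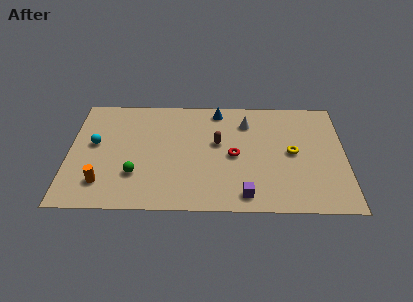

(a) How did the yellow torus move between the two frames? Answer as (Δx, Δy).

(-1.7, -1.7)

The yellow torus was at about (14.0, 6.3) and moved to about (12.3, 4.6).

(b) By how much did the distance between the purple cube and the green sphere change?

-3.7

The distance was about 9.9 in the first image and 6.2 in the second, so they moved 3.7 units closer together.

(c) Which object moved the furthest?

the purple cube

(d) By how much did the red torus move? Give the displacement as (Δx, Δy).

(-1.9, 1.0)

The red torus was at about (11.0, 3.3) and moved to about (9.1, 4.3).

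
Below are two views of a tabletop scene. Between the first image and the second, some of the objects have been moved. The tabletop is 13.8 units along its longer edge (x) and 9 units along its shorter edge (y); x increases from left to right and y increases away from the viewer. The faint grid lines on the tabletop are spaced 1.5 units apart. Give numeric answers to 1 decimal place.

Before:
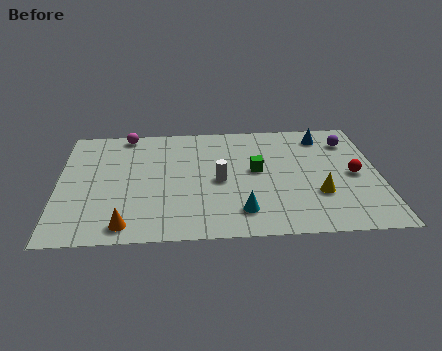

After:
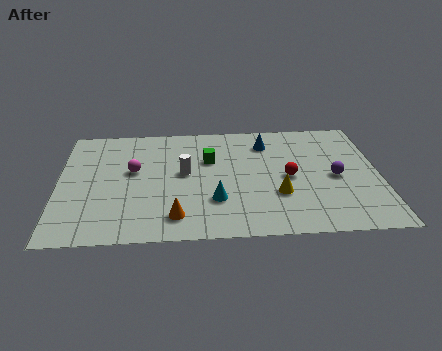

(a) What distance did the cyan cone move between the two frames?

1.4

From (7.8, 1.8) to (6.7, 2.7), the cyan cone covered √(1.1² + 0.9²) ≈ 1.4 units.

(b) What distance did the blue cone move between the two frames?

2.5

The blue cone moved from about (11.5, 7.5) to (9.0, 7.1), a distance of √(2.5² + 0.4²) ≈ 2.5.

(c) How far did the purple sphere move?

2.9

The purple sphere moved from about (12.6, 7.0) to (11.9, 4.2), a distance of √(0.7² + 2.8²) ≈ 2.9.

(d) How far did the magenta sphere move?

3.0

The magenta sphere moved from about (2.9, 8.2) to (3.2, 5.2), a distance of √(0.3² + 3.0²) ≈ 3.0.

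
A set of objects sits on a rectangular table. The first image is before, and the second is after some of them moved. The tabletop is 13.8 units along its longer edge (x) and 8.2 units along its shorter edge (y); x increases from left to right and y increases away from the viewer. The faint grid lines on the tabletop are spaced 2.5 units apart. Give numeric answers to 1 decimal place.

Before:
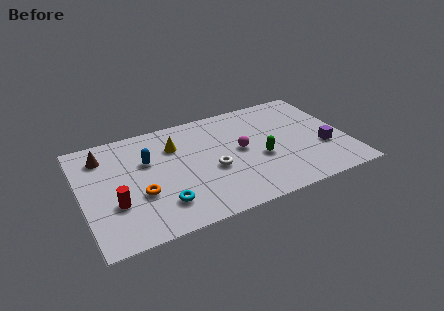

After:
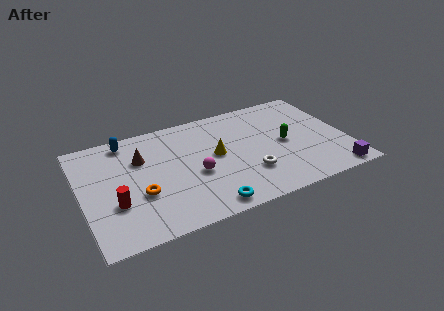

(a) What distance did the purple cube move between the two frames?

2.1

From (12.5, 2.9) to (12.8, 0.8), the purple cube covered √(0.3² + 2.1²) ≈ 2.1 units.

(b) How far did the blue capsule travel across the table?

2.1

The blue capsule was near (3.5, 5.3) before and (2.6, 7.2) after, so it travelled √(0.9² + 1.9²) ≈ 2.1 units.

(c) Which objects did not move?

the orange torus and the red cylinder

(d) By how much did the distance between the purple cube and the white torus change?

-1.2

The distance was about 5.8 in the first image and 4.6 in the second, so they moved 1.2 units closer together.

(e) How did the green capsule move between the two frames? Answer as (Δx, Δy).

(1.4, 0.7)

The green capsule started near (9.2, 3.3) and ended near (10.6, 4.0).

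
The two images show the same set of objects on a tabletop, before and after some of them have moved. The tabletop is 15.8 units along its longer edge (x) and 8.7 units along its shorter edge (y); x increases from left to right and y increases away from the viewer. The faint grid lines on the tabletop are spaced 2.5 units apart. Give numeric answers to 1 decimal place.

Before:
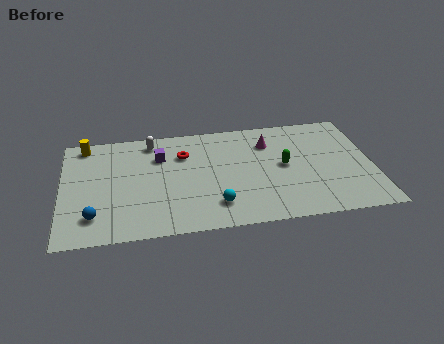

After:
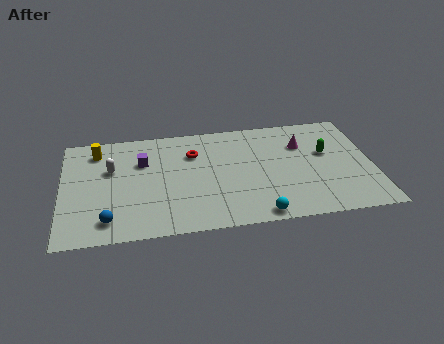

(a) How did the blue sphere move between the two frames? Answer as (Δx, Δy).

(0.7, -0.4)

From the two frames, the blue sphere sits at roughly (1.6, 1.9) before and (2.3, 1.5) after.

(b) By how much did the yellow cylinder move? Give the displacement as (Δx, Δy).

(0.6, -0.6)

From the two frames, the yellow cylinder sits at roughly (1.2, 7.7) before and (1.8, 7.1) after.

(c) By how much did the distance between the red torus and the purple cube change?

+1.4

Before: roughly 1.2 units apart; after: 2.6. That's 1.4 units further apart.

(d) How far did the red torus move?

0.5

The red torus was near (6.2, 6.2) before and (6.7, 6.2) after, so it travelled √(0.5² + 0.0²) ≈ 0.5 units.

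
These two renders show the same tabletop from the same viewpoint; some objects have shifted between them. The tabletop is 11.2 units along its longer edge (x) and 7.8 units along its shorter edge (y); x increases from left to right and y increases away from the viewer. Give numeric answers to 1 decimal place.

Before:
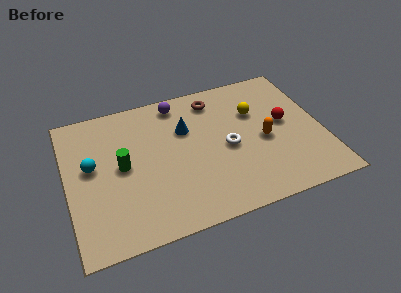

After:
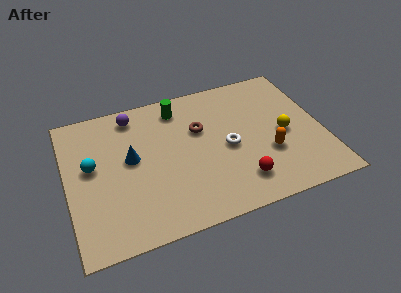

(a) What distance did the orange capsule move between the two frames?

0.8

The orange capsule moved from about (8.6, 3.5) to (8.7, 2.7), a distance of √(0.1² + 0.8²) ≈ 0.8.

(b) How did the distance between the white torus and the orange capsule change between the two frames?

+0.3

Before: roughly 1.6 units apart; after: 1.9. That's 0.3 units further apart.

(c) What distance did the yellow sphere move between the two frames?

1.9

From (8.4, 5.2) to (9.5, 3.6), the yellow sphere covered √(1.1² + 1.6²) ≈ 1.9 units.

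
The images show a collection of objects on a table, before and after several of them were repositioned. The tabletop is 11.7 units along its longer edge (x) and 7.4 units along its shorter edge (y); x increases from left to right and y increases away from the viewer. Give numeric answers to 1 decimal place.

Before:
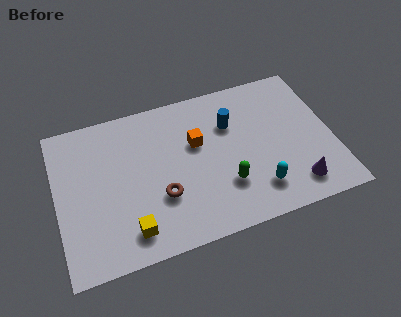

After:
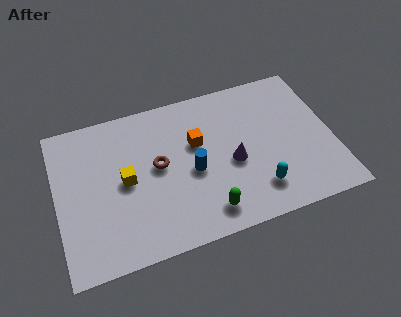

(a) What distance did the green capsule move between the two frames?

1.3

The green capsule was near (7.0, 2.2) before and (6.1, 1.2) after, so it travelled √(0.9² + 1.0²) ≈ 1.3 units.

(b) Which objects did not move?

the orange cube and the cyan capsule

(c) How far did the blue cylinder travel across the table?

2.5

The blue cylinder moved from about (7.5, 5.1) to (5.7, 3.3), a distance of √(1.8² + 1.8²) ≈ 2.5.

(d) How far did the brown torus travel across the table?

1.5

From (4.3, 2.5) to (4.3, 4.0), the brown torus covered √(0.0² + 1.5²) ≈ 1.5 units.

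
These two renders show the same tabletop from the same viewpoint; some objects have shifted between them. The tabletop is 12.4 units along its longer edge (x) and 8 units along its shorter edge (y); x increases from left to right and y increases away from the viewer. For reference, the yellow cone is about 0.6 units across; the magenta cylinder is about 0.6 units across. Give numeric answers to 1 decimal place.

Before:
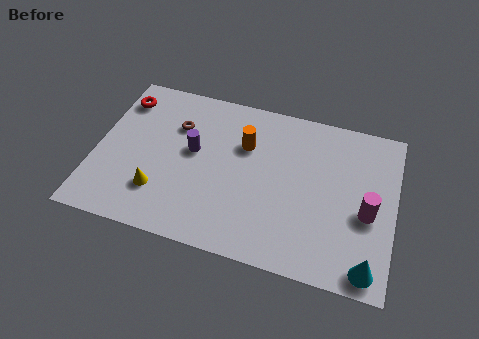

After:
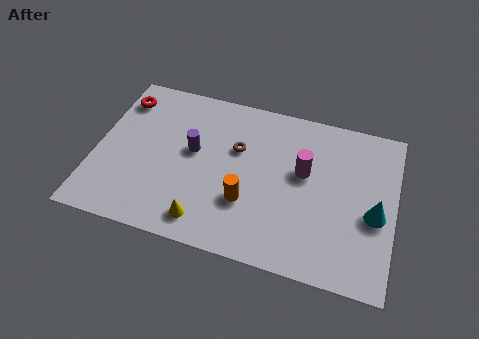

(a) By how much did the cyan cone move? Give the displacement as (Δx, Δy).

(0.1, 2.5)

From the two frames, the cyan cone sits at roughly (11.5, 0.9) before and (11.6, 3.4) after.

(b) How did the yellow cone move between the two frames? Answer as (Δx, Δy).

(2.0, -0.9)

The yellow cone was at about (2.8, 2.1) and moved to about (4.8, 1.2).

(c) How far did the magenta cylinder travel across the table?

3.0

The magenta cylinder was near (11.3, 3.4) before and (8.6, 4.7) after, so it travelled √(2.7² + 1.3²) ≈ 3.0 units.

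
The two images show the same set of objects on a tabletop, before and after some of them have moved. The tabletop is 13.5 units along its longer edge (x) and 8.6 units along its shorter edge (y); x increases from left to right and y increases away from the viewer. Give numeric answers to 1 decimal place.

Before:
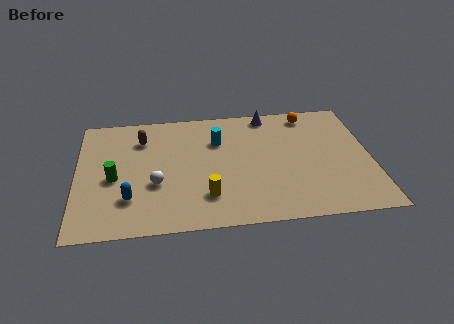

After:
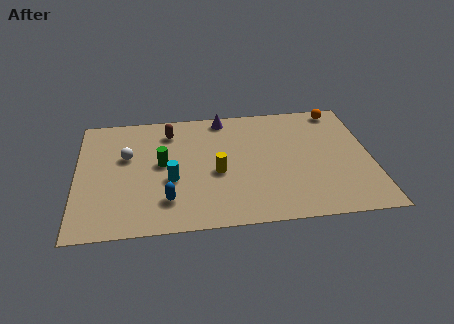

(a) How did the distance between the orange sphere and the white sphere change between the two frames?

+1.8

The distance was about 8.4 in the first image and 10.2 in the second, so they moved 1.8 units further apart.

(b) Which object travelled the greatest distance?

the cyan cylinder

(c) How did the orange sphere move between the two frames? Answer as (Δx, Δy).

(1.4, 0.2)

The orange sphere was at about (10.8, 7.5) and moved to about (12.2, 7.7).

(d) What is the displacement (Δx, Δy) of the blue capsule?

(1.7, -0.3)

The blue capsule started near (2.4, 2.3) and ended near (4.1, 2.0).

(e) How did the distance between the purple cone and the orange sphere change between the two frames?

+3.5

The distance was about 1.9 in the first image and 5.4 in the second, so they moved 3.5 units further apart.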